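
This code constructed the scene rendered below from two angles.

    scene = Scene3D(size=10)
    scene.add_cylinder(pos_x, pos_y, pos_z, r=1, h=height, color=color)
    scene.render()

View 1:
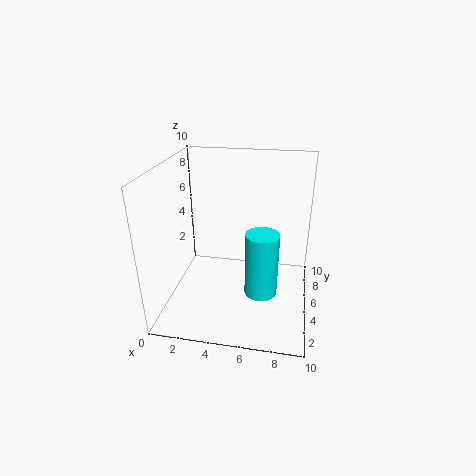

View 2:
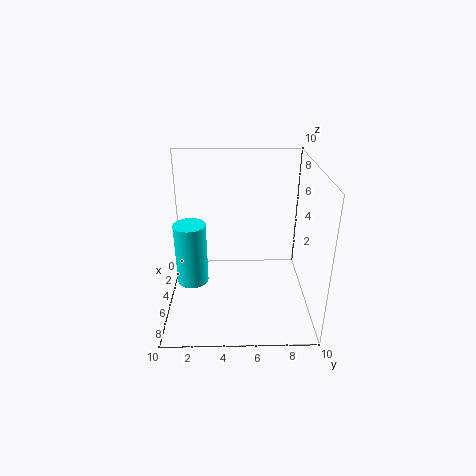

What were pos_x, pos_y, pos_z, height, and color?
pos_x = 7; pos_y = 2; pos_z = 3; height = 4; color = 'cyan'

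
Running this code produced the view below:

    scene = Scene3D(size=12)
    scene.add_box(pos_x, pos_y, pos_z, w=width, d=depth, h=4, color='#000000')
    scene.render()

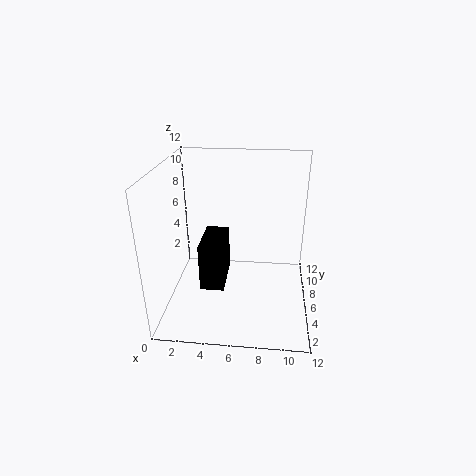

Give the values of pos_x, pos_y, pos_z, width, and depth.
pos_x = 3
pos_y = 4
pos_z = 2
width = 2
depth = 4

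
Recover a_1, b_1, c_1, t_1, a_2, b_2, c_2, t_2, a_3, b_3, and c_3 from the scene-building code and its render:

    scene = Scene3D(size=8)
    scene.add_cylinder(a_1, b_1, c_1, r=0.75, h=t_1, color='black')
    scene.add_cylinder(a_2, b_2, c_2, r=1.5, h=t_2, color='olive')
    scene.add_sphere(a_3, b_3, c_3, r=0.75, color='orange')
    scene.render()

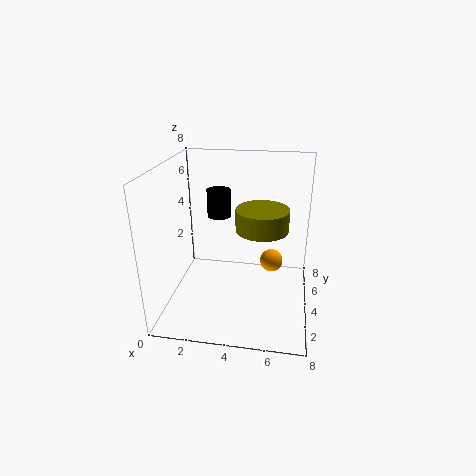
a_1 = 2.25; b_1 = 7; c_1 = 4; t_1 = 1.75; a_2 = 5.25; b_2 = 4.75; c_2 = 4.25; t_2 = 1.25; a_3 = 5.75; b_3 = 7; c_3 = 1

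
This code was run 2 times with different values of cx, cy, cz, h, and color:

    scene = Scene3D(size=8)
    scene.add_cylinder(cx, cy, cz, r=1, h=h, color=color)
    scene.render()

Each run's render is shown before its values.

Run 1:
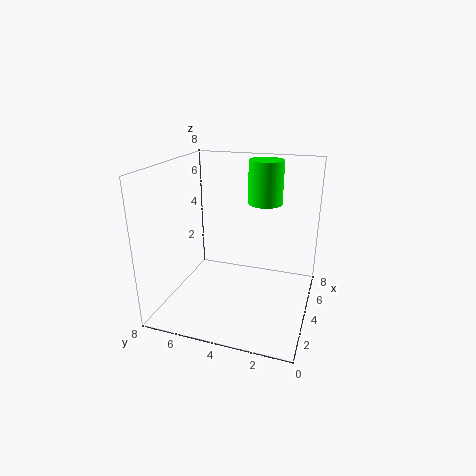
cx = 6, cy = 3, cz = 5.5, h = 2.5, color = 'lime'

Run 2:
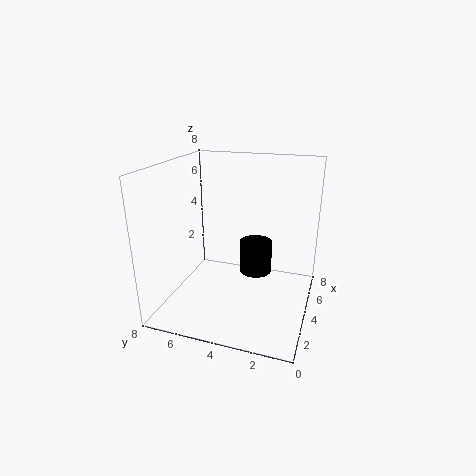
cx = 6, cy = 3.5, cz = 1, h = 2, color = 'black'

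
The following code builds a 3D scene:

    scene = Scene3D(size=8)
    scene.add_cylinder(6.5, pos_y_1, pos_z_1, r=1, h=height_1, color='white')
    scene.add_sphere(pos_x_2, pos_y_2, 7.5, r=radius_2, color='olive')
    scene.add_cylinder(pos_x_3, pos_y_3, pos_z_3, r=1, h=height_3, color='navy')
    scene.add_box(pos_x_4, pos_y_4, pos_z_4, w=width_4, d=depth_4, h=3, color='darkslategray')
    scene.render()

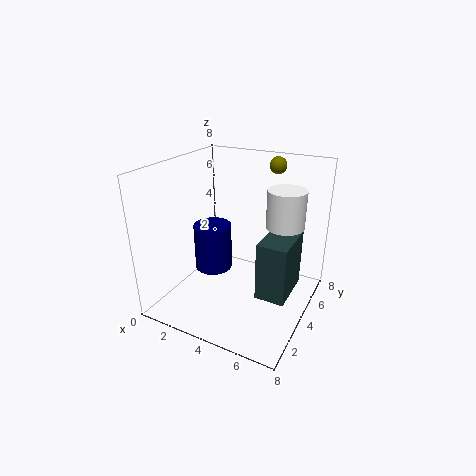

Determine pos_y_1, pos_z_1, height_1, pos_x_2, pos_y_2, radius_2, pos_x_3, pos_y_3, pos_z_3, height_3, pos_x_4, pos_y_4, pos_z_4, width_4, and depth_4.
pos_y_1 = 4.5, pos_z_1 = 5, height_1 = 2, pos_x_2 = 5, pos_y_2 = 7, radius_2 = 0.5, pos_x_3 = 3, pos_y_3 = 3, pos_z_3 = 2.5, height_3 = 2.5, pos_x_4 = 6, pos_y_4 = 2, pos_z_4 = 2, width_4 = 1.5, depth_4 = 2.5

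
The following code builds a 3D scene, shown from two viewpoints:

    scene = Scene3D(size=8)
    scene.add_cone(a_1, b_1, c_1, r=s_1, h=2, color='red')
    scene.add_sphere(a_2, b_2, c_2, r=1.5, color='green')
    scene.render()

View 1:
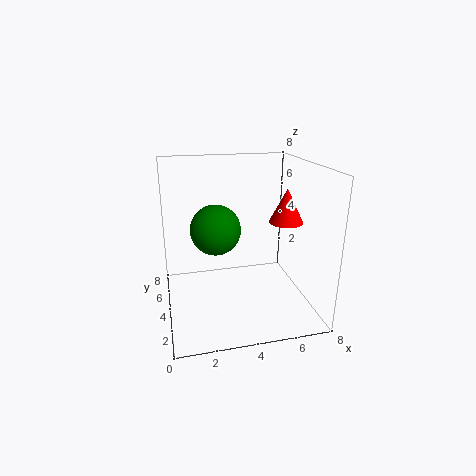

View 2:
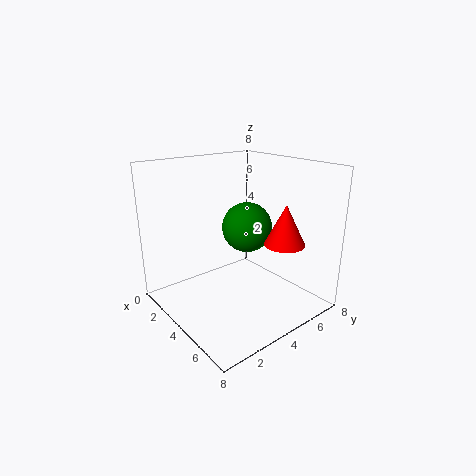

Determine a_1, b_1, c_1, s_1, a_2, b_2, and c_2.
a_1 = 7; b_1 = 4.5; c_1 = 4.5; s_1 = 1; a_2 = 3; b_2 = 5.5; c_2 = 4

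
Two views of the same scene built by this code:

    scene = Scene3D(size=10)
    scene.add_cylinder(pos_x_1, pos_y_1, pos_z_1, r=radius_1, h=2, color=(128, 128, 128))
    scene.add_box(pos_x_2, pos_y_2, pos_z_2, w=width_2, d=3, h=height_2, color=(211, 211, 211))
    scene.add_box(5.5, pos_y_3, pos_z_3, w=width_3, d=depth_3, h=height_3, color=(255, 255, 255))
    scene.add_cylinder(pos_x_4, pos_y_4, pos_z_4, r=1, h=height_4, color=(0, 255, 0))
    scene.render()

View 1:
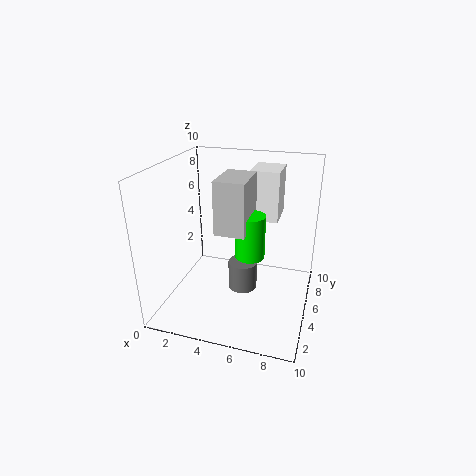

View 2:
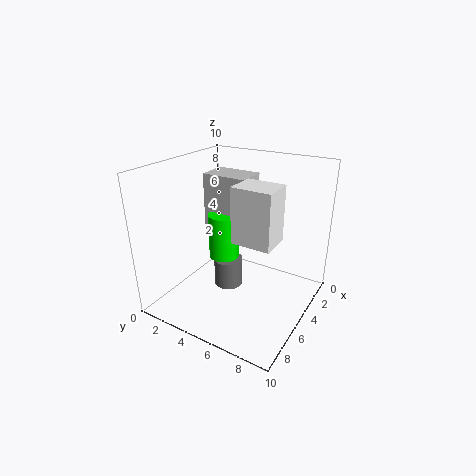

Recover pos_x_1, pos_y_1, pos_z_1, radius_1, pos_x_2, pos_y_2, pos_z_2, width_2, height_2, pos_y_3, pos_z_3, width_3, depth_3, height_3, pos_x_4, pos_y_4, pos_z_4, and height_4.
pos_x_1 = 5.5, pos_y_1 = 4.5, pos_z_1 = 1.5, radius_1 = 1, pos_x_2 = 4, pos_y_2 = 3, pos_z_2 = 6, width_2 = 2, height_2 = 3.5, pos_y_3 = 6, pos_z_3 = 6, width_3 = 2, depth_3 = 2.5, height_3 = 3.5, pos_x_4 = 6, pos_y_4 = 4.5, pos_z_4 = 4, height_4 = 3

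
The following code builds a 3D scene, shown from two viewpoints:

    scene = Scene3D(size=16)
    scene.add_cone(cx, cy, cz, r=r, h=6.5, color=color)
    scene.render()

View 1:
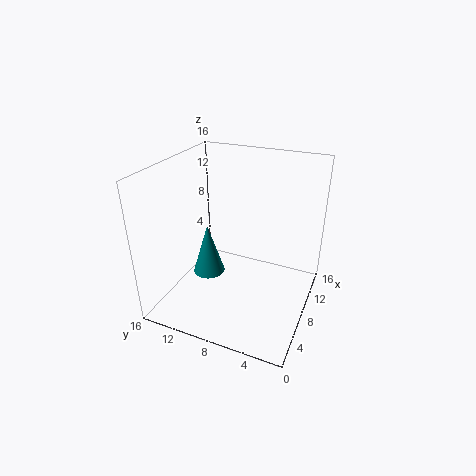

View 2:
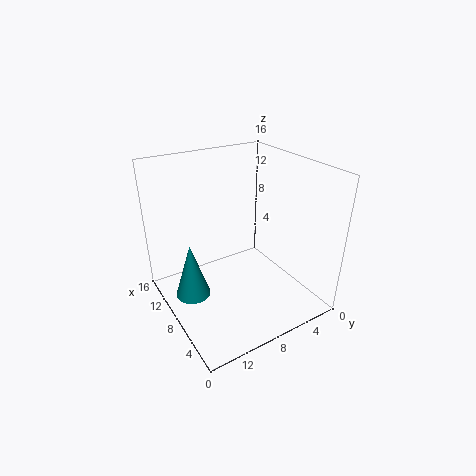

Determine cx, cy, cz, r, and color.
cx = 10; cy = 13; cz = 1; r = 2; color = 'teal'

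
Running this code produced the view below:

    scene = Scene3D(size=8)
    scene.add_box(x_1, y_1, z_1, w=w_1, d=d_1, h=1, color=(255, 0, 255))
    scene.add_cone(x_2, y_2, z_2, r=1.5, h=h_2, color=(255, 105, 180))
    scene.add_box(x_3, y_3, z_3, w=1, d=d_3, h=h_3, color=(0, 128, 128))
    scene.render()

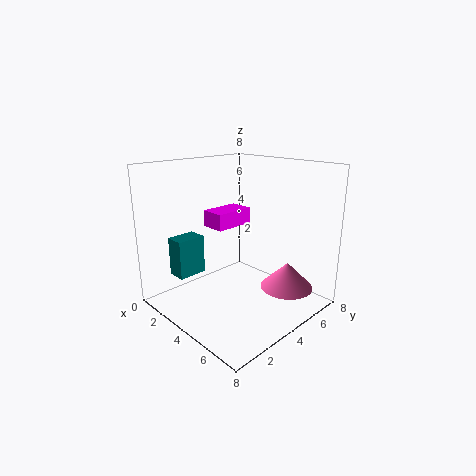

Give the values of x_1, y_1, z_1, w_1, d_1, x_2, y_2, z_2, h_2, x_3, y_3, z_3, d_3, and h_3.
x_1 = 1, y_1 = 4, z_1 = 4, w_1 = 1.5, d_1 = 2.5, x_2 = 6, y_2 = 6, z_2 = 1, h_2 = 1.5, x_3 = 2.5, y_3 = 0.5, z_3 = 2.5, d_3 = 1.5, h_3 = 2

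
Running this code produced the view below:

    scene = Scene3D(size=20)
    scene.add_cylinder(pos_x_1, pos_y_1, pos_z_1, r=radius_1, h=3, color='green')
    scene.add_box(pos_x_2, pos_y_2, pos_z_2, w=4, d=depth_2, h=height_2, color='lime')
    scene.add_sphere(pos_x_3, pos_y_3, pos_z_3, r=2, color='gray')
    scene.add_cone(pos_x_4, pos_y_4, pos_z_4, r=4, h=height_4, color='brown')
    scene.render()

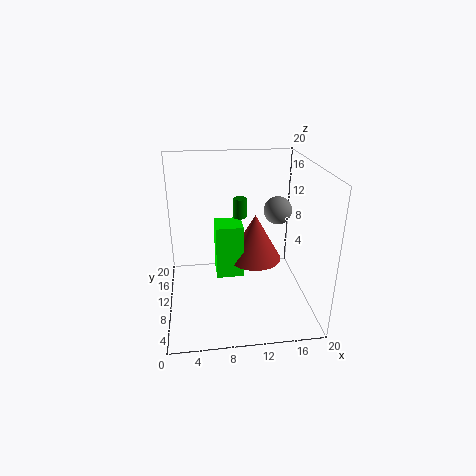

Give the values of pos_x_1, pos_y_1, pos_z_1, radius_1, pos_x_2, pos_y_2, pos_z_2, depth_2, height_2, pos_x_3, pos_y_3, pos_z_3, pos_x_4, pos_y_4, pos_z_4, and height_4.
pos_x_1 = 11; pos_y_1 = 15; pos_z_1 = 11; radius_1 = 1; pos_x_2 = 7; pos_y_2 = 11; pos_z_2 = 3; depth_2 = 4; height_2 = 8; pos_x_3 = 16; pos_y_3 = 12; pos_z_3 = 13; pos_x_4 = 13; pos_y_4 = 13; pos_z_4 = 5; height_4 = 7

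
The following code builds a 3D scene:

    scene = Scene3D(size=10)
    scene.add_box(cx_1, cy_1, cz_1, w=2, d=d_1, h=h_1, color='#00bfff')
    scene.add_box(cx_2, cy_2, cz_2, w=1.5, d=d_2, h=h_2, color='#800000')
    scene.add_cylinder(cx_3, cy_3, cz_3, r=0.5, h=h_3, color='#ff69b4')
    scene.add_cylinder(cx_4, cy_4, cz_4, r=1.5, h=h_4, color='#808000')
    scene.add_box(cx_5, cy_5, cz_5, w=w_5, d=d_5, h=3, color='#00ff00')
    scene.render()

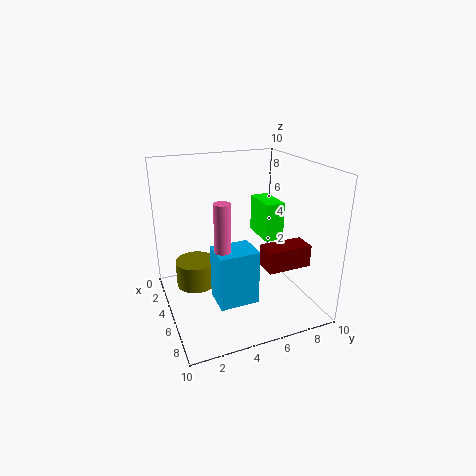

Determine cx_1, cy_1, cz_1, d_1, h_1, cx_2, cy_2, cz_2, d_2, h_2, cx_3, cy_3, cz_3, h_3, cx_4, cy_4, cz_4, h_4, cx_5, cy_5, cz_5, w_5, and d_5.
cx_1 = 6.5; cy_1 = 2.5; cz_1 = 2; d_1 = 2.5; h_1 = 3.5; cx_2 = 6.5; cy_2 = 6; cz_2 = 3.5; d_2 = 3; h_2 = 1.5; cx_3 = 7.5; cy_3 = 3; cz_3 = 5.5; h_3 = 3; cx_4 = 2.5; cy_4 = 2.5; cz_4 = 0.5; h_4 = 2; cx_5 = 0.5; cy_5 = 8; cz_5 = 3.5; w_5 = 3; d_5 = 1.5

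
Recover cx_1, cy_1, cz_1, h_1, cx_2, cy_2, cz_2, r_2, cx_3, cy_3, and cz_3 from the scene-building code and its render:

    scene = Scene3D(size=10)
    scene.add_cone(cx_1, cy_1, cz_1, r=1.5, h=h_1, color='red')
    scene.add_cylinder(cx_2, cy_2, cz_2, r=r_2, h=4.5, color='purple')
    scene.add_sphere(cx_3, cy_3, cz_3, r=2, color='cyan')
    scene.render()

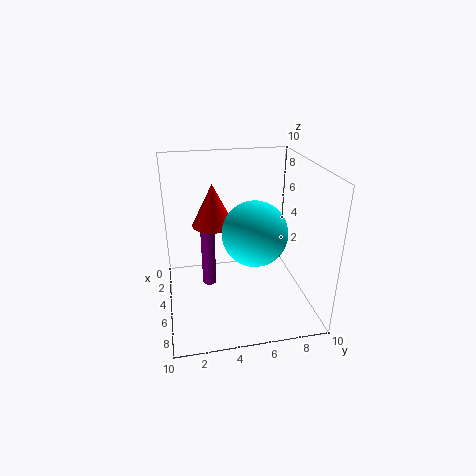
cx_1 = 3.5
cy_1 = 3.5
cz_1 = 5.5
h_1 = 3
cx_2 = 4
cy_2 = 3
cz_2 = 1
r_2 = 0.5
cx_3 = 7.5
cy_3 = 5.5
cz_3 = 6.5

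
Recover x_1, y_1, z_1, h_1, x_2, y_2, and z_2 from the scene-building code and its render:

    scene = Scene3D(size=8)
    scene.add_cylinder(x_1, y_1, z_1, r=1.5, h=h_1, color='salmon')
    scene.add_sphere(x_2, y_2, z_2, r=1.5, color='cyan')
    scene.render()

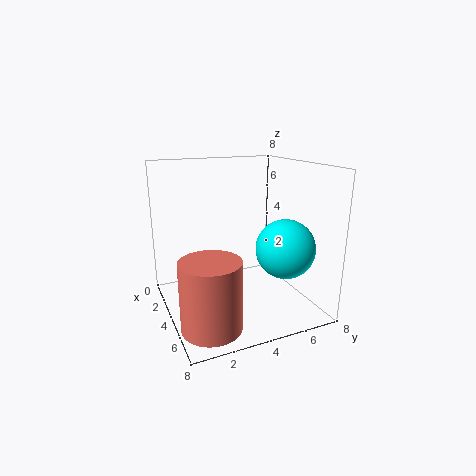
x_1 = 6.5; y_1 = 1.5; z_1 = 0.5; h_1 = 3.5; x_2 = 6.5; y_2 = 5.5; z_2 = 4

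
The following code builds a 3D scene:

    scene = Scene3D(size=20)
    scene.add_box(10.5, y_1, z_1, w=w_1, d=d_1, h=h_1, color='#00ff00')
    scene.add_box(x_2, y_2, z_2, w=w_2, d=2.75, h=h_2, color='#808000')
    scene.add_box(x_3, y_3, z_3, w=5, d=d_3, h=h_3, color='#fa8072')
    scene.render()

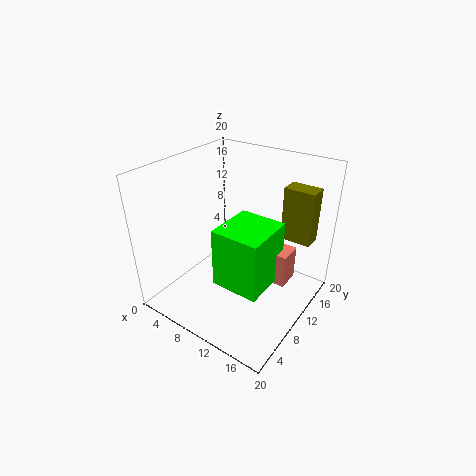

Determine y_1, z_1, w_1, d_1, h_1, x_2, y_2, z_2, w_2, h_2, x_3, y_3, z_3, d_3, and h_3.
y_1 = 3.75
z_1 = 6.5
w_1 = 6.25
d_1 = 6.75
h_1 = 7.75
x_2 = 13.5
y_2 = 16
z_2 = 8.25
w_2 = 4.5
h_2 = 8
x_3 = 13
y_3 = 8.75
z_3 = 6
d_3 = 3
h_3 = 4.5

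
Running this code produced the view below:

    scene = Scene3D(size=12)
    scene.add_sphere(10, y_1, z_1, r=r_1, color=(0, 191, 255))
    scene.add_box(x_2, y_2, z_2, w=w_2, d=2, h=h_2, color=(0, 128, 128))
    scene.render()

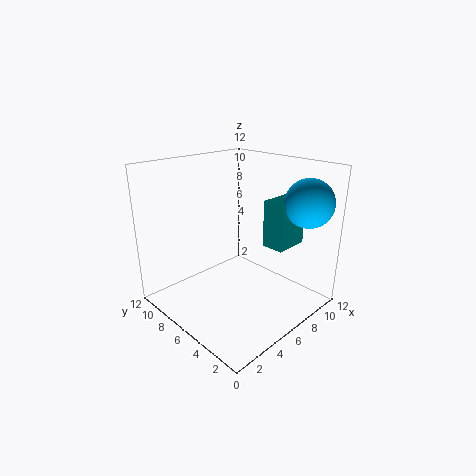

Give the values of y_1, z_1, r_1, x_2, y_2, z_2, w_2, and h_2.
y_1 = 2, z_1 = 9, r_1 = 2, x_2 = 8, y_2 = 3, z_2 = 5, w_2 = 3, h_2 = 4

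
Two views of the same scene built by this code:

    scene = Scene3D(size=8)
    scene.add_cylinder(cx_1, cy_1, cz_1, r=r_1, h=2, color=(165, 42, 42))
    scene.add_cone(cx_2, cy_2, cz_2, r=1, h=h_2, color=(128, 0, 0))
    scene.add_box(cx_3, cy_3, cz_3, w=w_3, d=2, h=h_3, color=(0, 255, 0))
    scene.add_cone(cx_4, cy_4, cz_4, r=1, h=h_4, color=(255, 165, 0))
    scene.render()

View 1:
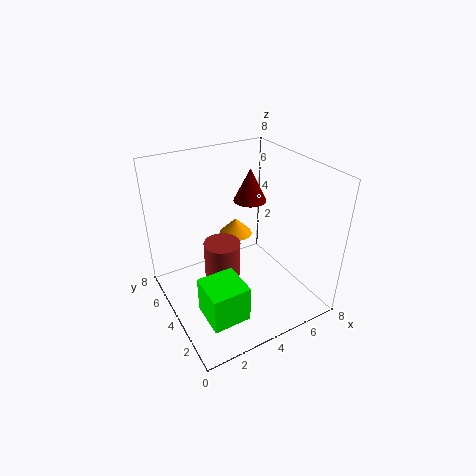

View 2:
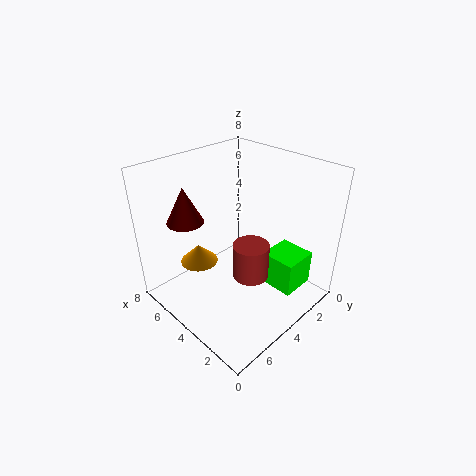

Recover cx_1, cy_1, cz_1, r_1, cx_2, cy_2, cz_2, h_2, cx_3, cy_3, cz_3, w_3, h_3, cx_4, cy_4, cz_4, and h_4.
cx_1 = 3
cy_1 = 4
cz_1 = 2
r_1 = 1
cx_2 = 6
cy_2 = 6
cz_2 = 5
h_2 = 2
cx_3 = 1
cy_3 = 1
cz_3 = 1
w_3 = 2
h_3 = 2
cx_4 = 5
cy_4 = 6
cz_4 = 3
h_4 = 1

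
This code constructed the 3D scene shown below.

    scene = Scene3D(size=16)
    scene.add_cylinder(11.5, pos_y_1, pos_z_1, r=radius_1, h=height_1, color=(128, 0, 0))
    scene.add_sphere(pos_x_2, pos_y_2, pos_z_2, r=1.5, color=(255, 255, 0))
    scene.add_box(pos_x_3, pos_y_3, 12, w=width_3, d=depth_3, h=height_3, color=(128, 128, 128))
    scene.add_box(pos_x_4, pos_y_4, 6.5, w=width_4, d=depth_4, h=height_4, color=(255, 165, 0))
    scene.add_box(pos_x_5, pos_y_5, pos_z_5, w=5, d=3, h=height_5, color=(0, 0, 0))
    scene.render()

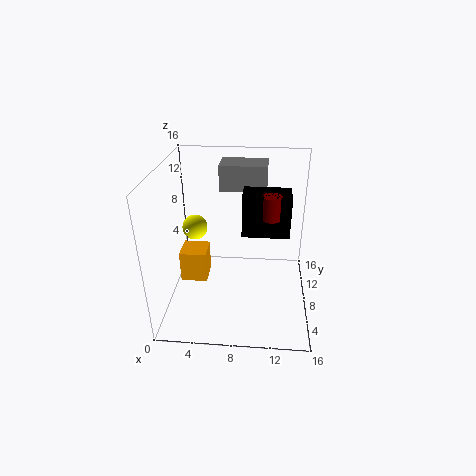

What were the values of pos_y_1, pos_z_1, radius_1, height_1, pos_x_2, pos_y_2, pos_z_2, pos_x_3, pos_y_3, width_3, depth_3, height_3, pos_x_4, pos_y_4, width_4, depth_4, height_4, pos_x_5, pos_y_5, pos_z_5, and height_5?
pos_y_1 = 7; pos_z_1 = 11; radius_1 = 1; height_1 = 2.5; pos_x_2 = 2.5; pos_y_2 = 11; pos_z_2 = 7.5; pos_x_3 = 5.5; pos_y_3 = 11.5; width_3 = 5.5; depth_3 = 3.5; height_3 = 3; pos_x_4 = 3; pos_y_4 = 2; width_4 = 2.5; depth_4 = 2.5; height_4 = 3; pos_x_5 = 8.5; pos_y_5 = 6.5; pos_z_5 = 9; height_5 = 4.5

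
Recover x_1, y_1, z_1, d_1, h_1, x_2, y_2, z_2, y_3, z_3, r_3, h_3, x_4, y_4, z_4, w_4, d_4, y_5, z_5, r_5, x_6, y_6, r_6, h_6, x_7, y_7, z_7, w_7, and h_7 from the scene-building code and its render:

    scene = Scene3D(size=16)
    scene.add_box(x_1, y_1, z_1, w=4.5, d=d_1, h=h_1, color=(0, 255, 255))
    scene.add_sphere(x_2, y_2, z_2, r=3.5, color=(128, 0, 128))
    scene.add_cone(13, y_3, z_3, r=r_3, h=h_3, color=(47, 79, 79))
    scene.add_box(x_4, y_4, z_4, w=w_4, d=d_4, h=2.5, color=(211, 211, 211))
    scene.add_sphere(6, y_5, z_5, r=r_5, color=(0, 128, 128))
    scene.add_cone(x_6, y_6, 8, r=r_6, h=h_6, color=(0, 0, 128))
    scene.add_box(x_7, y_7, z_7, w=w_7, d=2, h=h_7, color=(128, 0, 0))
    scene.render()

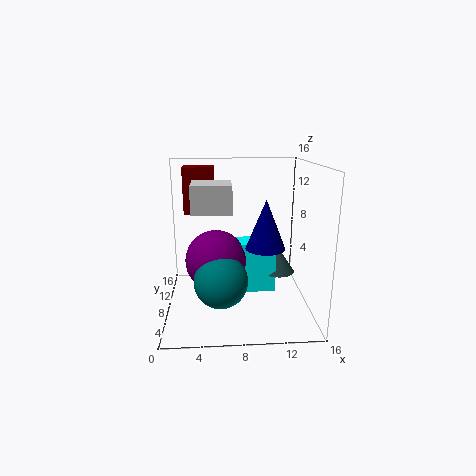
x_1 = 8; y_1 = 8.5; z_1 = 1; d_1 = 3; h_1 = 6; x_2 = 5.5; y_2 = 9; z_2 = 5; y_3 = 10; z_3 = 3; r_3 = 2; h_3 = 3; x_4 = 3.5; y_4 = 0.5; z_4 = 12.5; w_4 = 3.5; d_4 = 3.5; y_5 = 6.5; z_5 = 3.5; r_5 = 3; x_6 = 10.5; y_6 = 4.5; r_6 = 2; h_6 = 5; x_7 = 2.5; y_7 = 5; z_7 = 11.5; w_7 = 3; h_7 = 4.5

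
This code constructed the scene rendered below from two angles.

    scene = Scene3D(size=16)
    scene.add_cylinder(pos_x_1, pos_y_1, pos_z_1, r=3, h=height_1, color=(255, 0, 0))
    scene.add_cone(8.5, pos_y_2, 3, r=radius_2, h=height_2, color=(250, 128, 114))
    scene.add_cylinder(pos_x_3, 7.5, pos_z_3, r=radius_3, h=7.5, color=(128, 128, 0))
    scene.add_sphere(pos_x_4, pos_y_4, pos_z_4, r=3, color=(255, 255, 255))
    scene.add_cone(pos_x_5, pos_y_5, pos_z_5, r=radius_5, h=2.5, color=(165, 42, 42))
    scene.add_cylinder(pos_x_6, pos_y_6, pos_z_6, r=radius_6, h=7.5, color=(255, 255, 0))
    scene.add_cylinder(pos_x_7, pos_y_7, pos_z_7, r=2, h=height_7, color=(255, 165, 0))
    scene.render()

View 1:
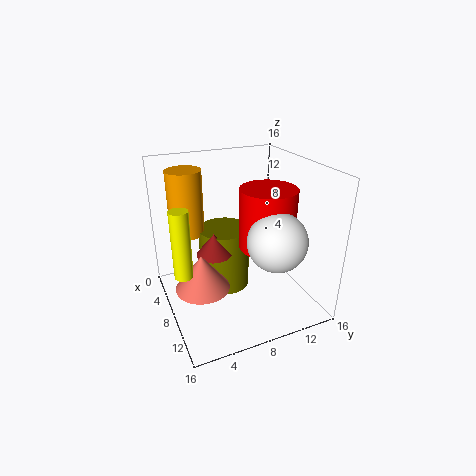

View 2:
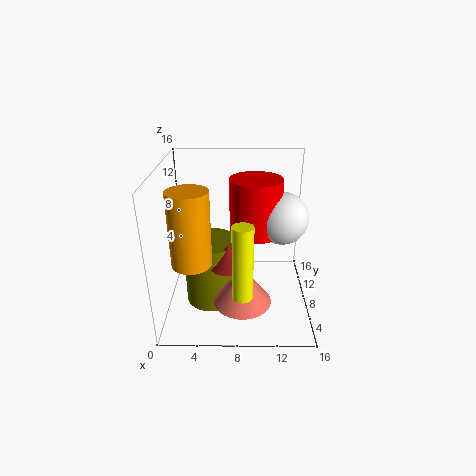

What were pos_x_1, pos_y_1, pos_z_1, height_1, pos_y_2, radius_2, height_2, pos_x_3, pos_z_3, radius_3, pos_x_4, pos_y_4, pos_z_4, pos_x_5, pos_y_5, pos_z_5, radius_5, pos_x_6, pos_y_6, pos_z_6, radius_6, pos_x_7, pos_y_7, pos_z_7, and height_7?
pos_x_1 = 10
pos_y_1 = 10.5
pos_z_1 = 7.5
height_1 = 6.5
pos_y_2 = 3.5
radius_2 = 3
height_2 = 4
pos_x_3 = 5
pos_z_3 = 0.5
radius_3 = 3
pos_x_4 = 13
pos_y_4 = 10
pos_z_4 = 9.5
pos_x_5 = 7
pos_y_5 = 5.5
pos_z_5 = 6
radius_5 = 2
pos_x_6 = 8.5
pos_y_6 = 1.5
pos_z_6 = 5
radius_6 = 1
pos_x_7 = 3.5
pos_y_7 = 3.5
pos_z_7 = 7.5
height_7 = 7.5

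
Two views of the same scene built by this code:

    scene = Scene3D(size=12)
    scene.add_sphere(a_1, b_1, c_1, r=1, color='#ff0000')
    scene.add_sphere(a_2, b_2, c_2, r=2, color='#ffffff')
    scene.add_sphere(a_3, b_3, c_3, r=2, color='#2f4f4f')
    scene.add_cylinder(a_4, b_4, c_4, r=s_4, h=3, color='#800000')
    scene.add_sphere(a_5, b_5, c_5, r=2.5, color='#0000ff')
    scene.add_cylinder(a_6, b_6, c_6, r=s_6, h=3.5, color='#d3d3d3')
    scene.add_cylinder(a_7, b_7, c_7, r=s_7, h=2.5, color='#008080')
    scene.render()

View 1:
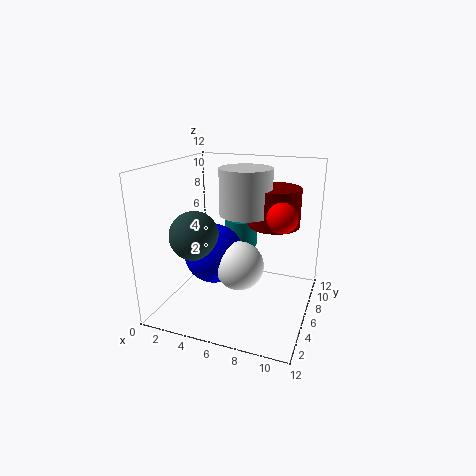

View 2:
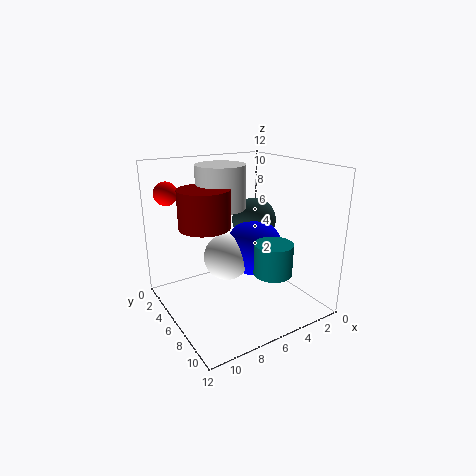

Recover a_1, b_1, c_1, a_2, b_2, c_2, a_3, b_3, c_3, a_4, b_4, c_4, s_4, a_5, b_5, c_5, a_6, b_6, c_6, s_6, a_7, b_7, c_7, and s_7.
a_1 = 10.5; b_1 = 2; c_1 = 9.5; a_2 = 6.5; b_2 = 5; c_2 = 4; a_3 = 3; b_3 = 4; c_3 = 6.5; a_4 = 9; b_4 = 6; c_4 = 7.5; s_4 = 2; a_5 = 4; b_5 = 5.5; c_5 = 4.5; a_6 = 7; b_6 = 5; c_6 = 8.5; s_6 = 2; a_7 = 5; b_7 = 9.5; c_7 = 4; s_7 = 1.5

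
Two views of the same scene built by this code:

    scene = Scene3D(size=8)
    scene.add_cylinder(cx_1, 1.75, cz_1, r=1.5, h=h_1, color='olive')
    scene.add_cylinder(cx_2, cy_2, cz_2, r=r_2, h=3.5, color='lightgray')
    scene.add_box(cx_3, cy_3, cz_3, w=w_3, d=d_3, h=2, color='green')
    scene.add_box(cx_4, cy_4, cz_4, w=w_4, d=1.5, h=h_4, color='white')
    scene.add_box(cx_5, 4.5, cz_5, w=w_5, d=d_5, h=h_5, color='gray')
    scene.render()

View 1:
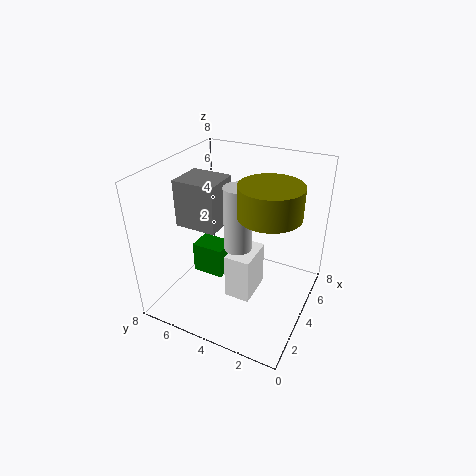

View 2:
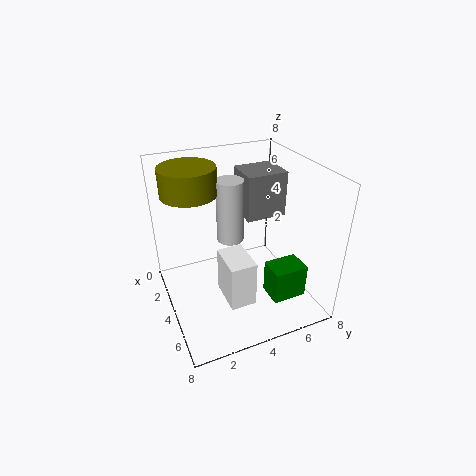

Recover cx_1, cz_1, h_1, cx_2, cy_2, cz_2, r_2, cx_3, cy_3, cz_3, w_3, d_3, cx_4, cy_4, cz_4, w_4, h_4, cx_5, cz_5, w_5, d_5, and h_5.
cx_1 = 2.75; cz_1 = 6.5; h_1 = 1.5; cx_2 = 3.5; cy_2 = 3.75; cz_2 = 3.75; r_2 = 0.75; cx_3 = 4.5; cy_3 = 5.5; cz_3 = 0.25; w_3 = 1.5; d_3 = 2; cx_4 = 3.25; cy_4 = 3; cz_4 = 0.25; w_4 = 2.25; h_4 = 2.75; cx_5 = 2.25; cz_5 = 5; w_5 = 2; d_5 = 2.25; h_5 = 2.5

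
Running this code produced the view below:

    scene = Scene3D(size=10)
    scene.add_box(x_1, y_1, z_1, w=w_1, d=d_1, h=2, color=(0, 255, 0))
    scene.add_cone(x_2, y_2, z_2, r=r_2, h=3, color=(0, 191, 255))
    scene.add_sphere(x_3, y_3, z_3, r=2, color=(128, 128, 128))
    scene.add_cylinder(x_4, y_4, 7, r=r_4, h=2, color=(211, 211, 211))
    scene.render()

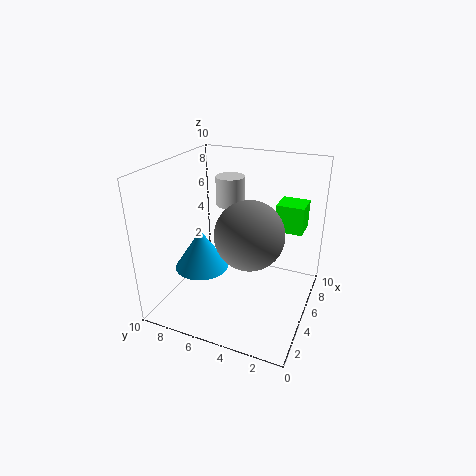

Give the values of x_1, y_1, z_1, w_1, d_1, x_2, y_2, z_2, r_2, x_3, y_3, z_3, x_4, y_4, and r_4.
x_1 = 7; y_1 = 1; z_1 = 5; w_1 = 2; d_1 = 2; x_2 = 5; y_2 = 8; z_2 = 2; r_2 = 2; x_3 = 2; y_3 = 3; z_3 = 7; x_4 = 6; y_4 = 6; r_4 = 1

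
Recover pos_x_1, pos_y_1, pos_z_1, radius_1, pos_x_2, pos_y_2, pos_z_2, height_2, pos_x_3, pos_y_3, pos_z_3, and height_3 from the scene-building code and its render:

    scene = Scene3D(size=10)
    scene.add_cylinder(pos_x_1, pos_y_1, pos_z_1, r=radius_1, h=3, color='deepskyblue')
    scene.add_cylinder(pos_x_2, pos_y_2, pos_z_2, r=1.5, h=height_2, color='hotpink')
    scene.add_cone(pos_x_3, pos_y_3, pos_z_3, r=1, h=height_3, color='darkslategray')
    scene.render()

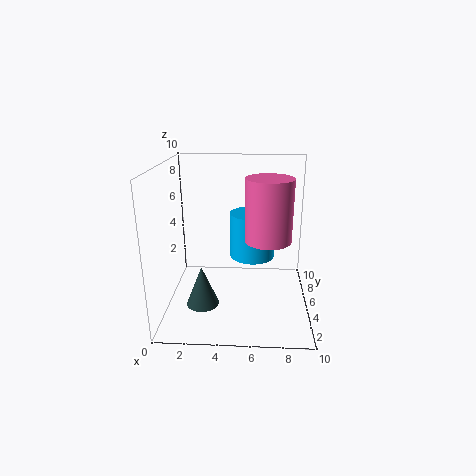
pos_x_1 = 6; pos_y_1 = 4.5; pos_z_1 = 4; radius_1 = 1.5; pos_x_2 = 7; pos_y_2 = 3.5; pos_z_2 = 5.5; height_2 = 4; pos_x_3 = 3; pos_y_3 = 1.5; pos_z_3 = 2; height_3 = 2.5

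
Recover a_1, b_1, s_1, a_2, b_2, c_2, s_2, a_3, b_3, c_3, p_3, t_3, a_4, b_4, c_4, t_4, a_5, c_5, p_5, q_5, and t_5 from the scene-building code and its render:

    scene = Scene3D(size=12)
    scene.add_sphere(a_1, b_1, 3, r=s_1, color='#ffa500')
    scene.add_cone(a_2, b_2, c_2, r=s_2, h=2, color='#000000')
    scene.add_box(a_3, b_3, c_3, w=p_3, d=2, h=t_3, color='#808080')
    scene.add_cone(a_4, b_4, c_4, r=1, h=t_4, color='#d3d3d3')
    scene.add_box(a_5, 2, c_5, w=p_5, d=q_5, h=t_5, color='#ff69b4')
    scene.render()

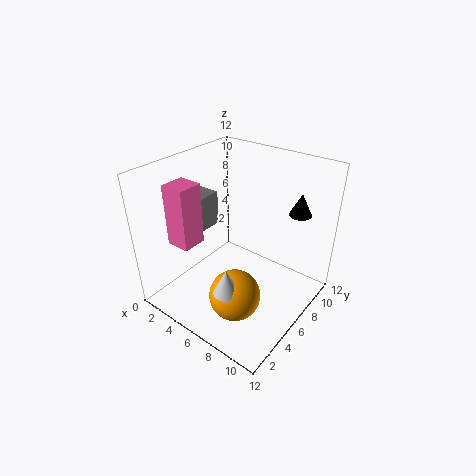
a_1 = 8; b_1 = 3; s_1 = 2; a_2 = 9; b_2 = 11; c_2 = 7; s_2 = 1; a_3 = 1; b_3 = 5; c_3 = 6; p_3 = 2; t_3 = 3; a_4 = 8; b_4 = 2; c_4 = 4; t_4 = 2; a_5 = 2; c_5 = 6; p_5 = 2; q_5 = 2; t_5 = 5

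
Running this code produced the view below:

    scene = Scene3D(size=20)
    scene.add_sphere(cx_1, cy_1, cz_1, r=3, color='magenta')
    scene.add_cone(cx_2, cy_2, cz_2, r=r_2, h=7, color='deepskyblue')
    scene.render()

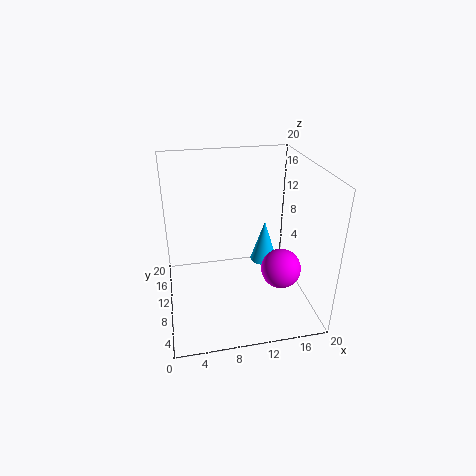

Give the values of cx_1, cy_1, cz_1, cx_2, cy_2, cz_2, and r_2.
cx_1 = 16.75; cy_1 = 10.25; cz_1 = 3.75; cx_2 = 16; cy_2 = 17; cz_2 = 1.5; r_2 = 2.25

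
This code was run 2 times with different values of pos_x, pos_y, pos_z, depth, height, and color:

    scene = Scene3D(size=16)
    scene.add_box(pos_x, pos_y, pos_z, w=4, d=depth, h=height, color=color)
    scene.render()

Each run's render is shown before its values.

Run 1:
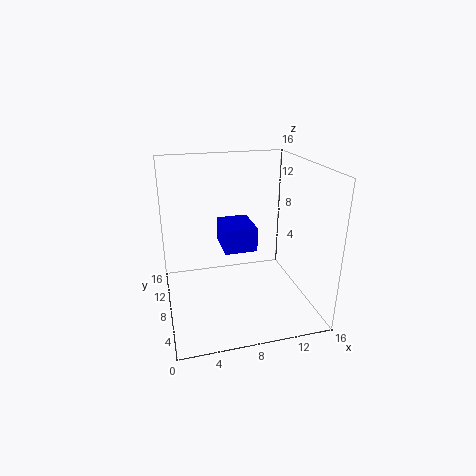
pos_x = 7; pos_y = 10; pos_z = 5; depth = 5; height = 3; color = 'blue'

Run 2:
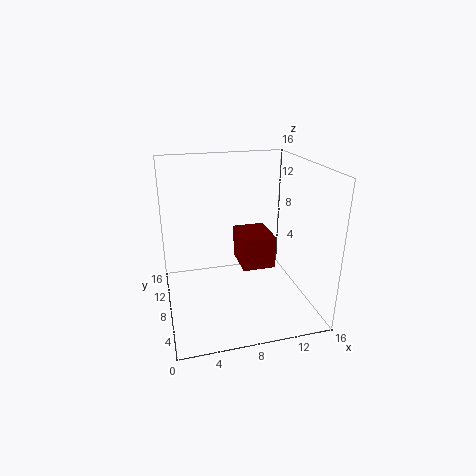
pos_x = 9; pos_y = 9; pos_z = 3; depth = 5; height = 4; color = 'maroon'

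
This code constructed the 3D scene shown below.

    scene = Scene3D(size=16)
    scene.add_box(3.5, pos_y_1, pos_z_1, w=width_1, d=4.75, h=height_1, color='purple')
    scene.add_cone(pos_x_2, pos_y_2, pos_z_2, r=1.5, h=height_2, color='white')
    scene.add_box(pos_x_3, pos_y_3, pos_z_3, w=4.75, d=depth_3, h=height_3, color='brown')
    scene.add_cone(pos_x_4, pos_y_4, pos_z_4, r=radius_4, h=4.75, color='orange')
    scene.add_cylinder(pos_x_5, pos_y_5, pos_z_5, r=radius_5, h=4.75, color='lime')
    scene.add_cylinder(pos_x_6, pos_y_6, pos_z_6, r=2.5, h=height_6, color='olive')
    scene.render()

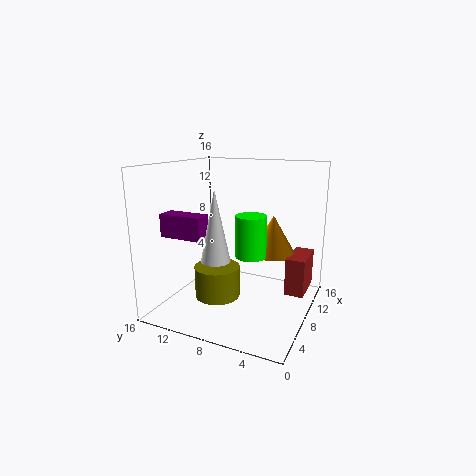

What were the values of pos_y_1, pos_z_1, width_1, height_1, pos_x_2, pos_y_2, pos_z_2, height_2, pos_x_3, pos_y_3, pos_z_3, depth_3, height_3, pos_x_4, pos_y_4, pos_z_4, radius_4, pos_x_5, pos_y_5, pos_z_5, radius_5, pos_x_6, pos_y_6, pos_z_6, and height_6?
pos_y_1 = 10.25
pos_z_1 = 8.5
width_1 = 2
height_1 = 2.5
pos_x_2 = 3.75
pos_y_2 = 8.5
pos_z_2 = 6.75
height_2 = 7.25
pos_x_3 = 10.75
pos_y_3 = 1
pos_z_3 = 0.75
depth_3 = 2.25
height_3 = 4.5
pos_x_4 = 12.75
pos_y_4 = 5.5
pos_z_4 = 5
radius_4 = 2.75
pos_x_5 = 8.75
pos_y_5 = 6.75
pos_z_5 = 5.75
radius_5 = 1.75
pos_x_6 = 6.25
pos_y_6 = 9.75
pos_z_6 = 1.5
height_6 = 3.5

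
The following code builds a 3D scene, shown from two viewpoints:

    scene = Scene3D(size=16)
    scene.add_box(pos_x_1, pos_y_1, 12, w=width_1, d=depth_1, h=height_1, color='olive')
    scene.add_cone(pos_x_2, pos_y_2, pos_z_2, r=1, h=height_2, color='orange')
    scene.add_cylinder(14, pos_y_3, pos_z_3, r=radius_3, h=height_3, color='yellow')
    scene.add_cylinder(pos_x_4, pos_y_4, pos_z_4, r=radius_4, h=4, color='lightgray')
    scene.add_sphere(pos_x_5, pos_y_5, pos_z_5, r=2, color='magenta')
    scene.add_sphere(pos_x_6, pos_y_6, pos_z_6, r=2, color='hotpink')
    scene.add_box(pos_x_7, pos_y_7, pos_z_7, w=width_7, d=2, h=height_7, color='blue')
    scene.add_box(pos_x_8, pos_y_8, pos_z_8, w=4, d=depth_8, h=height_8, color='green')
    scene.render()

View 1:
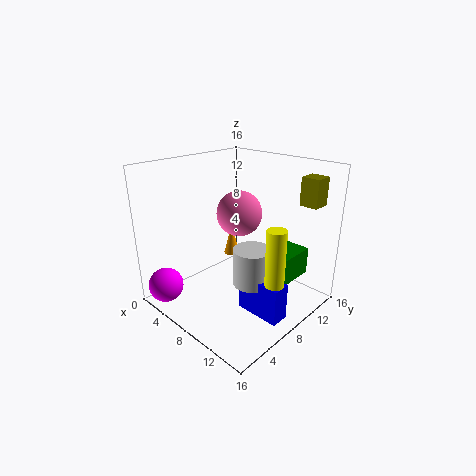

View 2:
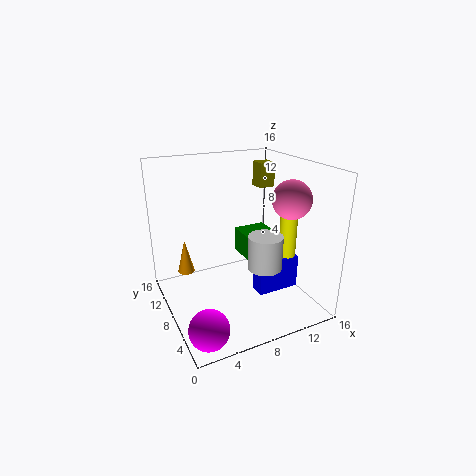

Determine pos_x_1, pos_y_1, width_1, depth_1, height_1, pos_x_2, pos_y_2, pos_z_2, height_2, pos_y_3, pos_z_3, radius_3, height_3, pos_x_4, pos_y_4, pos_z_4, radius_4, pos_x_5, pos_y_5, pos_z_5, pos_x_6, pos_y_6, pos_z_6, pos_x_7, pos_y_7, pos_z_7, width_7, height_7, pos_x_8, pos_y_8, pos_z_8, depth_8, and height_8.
pos_x_1 = 13; pos_y_1 = 12; width_1 = 2; depth_1 = 2; height_1 = 3; pos_x_2 = 3; pos_y_2 = 12; pos_z_2 = 3; height_2 = 4; pos_y_3 = 7; pos_z_3 = 4; radius_3 = 1; height_3 = 7; pos_x_4 = 11; pos_y_4 = 7; pos_z_4 = 4; radius_4 = 2; pos_x_5 = 2; pos_y_5 = 2; pos_z_5 = 2; pos_x_6 = 12; pos_y_6 = 4; pos_z_6 = 13; pos_x_7 = 10; pos_y_7 = 6; pos_z_7 = 1; width_7 = 5; height_7 = 4; pos_x_8 = 10; pos_y_8 = 9; pos_z_8 = 4; depth_8 = 4; height_8 = 3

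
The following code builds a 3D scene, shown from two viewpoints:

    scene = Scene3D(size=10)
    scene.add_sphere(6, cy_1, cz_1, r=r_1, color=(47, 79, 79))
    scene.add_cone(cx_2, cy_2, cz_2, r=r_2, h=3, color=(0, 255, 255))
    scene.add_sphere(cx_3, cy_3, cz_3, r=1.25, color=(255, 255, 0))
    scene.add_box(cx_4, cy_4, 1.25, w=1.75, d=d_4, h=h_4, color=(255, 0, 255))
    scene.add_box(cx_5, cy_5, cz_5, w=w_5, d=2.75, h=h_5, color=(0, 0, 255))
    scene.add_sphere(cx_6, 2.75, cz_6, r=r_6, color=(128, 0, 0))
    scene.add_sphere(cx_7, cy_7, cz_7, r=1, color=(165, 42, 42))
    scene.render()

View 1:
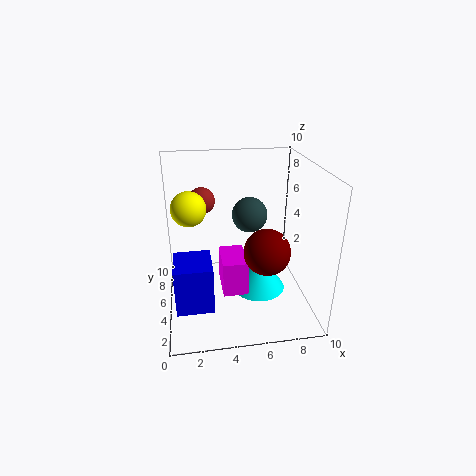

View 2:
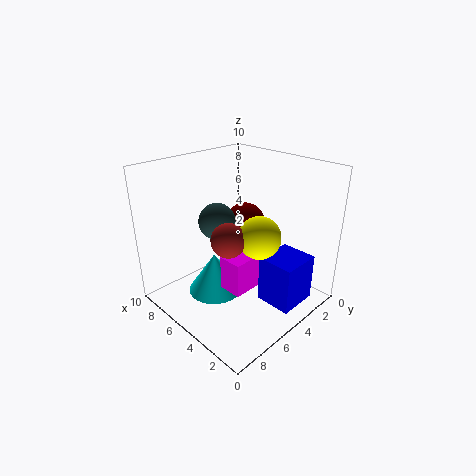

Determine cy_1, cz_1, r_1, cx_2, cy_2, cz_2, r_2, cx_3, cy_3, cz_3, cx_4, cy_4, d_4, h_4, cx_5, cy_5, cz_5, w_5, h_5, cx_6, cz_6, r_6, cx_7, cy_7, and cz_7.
cy_1 = 6
cz_1 = 6.25
r_1 = 1.25
cx_2 = 6.75
cy_2 = 5.75
cz_2 = 0.25
r_2 = 2
cx_3 = 1.75
cy_3 = 6.5
cz_3 = 6.75
cx_4 = 3.75
cy_4 = 3.5
d_4 = 2.75
h_4 = 2.5
cx_5 = 0.5
cy_5 = 2.25
cz_5 = 1
w_5 = 2.5
h_5 = 3.25
cx_6 = 6.5
cz_6 = 5
r_6 = 1.5
cx_7 = 2.75
cy_7 = 8
cz_7 = 6.75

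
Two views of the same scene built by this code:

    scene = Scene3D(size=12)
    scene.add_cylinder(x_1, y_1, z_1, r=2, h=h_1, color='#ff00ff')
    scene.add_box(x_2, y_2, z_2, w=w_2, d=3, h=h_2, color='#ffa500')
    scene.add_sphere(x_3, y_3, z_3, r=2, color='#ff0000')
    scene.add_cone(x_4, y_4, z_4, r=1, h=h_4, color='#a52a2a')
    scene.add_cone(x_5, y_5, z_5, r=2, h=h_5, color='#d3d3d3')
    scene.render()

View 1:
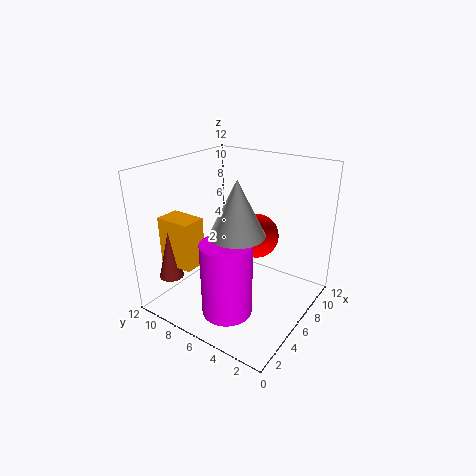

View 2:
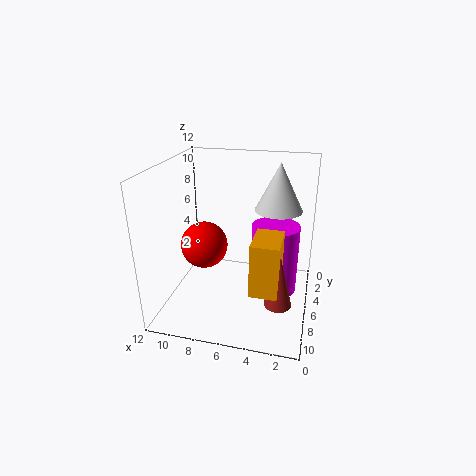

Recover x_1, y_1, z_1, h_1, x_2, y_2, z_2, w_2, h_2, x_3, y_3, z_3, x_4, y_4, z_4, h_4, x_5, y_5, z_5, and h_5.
x_1 = 3
y_1 = 5
z_1 = 1
h_1 = 6
x_2 = 2
y_2 = 8
z_2 = 4
w_2 = 2
h_2 = 4
x_3 = 9
y_3 = 6
z_3 = 5
x_4 = 2
y_4 = 10
z_4 = 3
h_4 = 4
x_5 = 3
y_5 = 4
z_5 = 8
h_5 = 4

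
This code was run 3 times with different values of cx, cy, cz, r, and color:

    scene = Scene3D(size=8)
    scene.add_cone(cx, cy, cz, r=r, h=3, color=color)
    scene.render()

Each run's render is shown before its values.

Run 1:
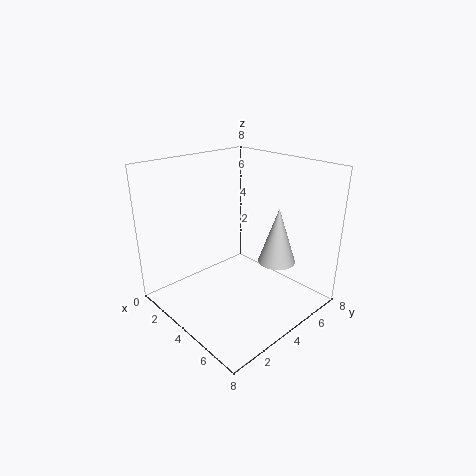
cx = 6, cy = 5, cz = 3, r = 1, color = 'lightgray'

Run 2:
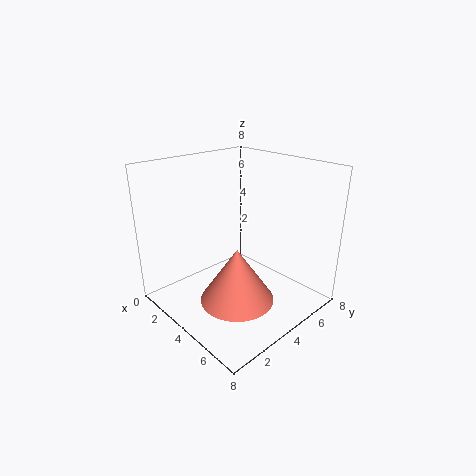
cx = 5, cy = 3, cz = 1, r = 2, color = 'salmon'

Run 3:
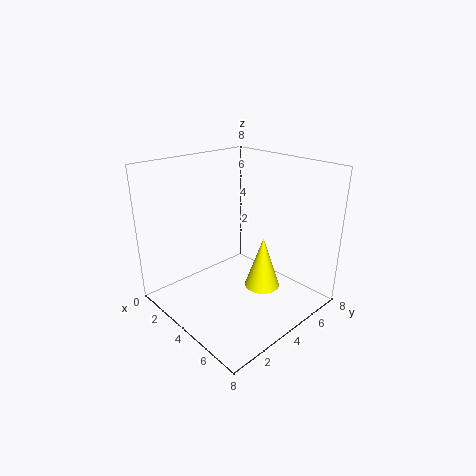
cx = 5, cy = 5, cz = 1, r = 1, color = 'yellow'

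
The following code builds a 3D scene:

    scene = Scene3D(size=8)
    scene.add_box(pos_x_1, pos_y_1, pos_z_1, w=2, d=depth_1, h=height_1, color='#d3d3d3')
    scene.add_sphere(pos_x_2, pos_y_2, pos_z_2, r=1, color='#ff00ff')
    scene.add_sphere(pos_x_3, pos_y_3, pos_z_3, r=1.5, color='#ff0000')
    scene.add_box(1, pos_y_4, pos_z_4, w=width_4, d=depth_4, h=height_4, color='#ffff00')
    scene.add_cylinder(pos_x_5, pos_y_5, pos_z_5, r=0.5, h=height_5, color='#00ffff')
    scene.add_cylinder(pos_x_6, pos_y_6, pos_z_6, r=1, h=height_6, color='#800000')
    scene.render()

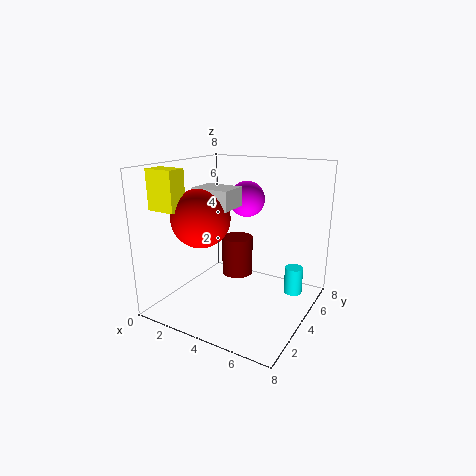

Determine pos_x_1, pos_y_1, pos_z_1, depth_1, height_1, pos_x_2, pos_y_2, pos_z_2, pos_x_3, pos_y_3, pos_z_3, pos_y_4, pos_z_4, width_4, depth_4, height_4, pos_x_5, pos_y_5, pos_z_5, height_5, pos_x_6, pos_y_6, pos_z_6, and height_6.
pos_x_1 = 2.5; pos_y_1 = 2; pos_z_1 = 6; depth_1 = 1.5; height_1 = 1; pos_x_2 = 4; pos_y_2 = 5; pos_z_2 = 6; pos_x_3 = 3; pos_y_3 = 2; pos_z_3 = 5.5; pos_y_4 = 0.5; pos_z_4 = 6; width_4 = 1.5; depth_4 = 1; height_4 = 2; pos_x_5 = 7; pos_y_5 = 5; pos_z_5 = 1; height_5 = 1.5; pos_x_6 = 2.5; pos_y_6 = 6.5; pos_z_6 = 0.5; height_6 = 2.5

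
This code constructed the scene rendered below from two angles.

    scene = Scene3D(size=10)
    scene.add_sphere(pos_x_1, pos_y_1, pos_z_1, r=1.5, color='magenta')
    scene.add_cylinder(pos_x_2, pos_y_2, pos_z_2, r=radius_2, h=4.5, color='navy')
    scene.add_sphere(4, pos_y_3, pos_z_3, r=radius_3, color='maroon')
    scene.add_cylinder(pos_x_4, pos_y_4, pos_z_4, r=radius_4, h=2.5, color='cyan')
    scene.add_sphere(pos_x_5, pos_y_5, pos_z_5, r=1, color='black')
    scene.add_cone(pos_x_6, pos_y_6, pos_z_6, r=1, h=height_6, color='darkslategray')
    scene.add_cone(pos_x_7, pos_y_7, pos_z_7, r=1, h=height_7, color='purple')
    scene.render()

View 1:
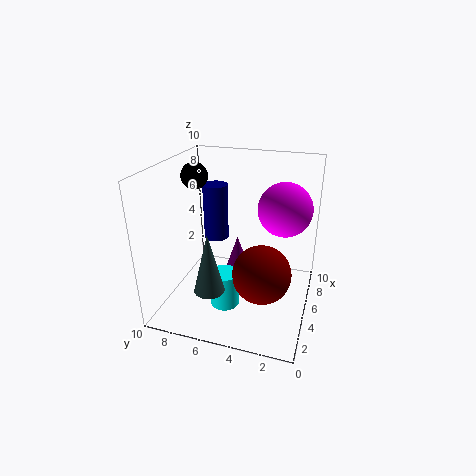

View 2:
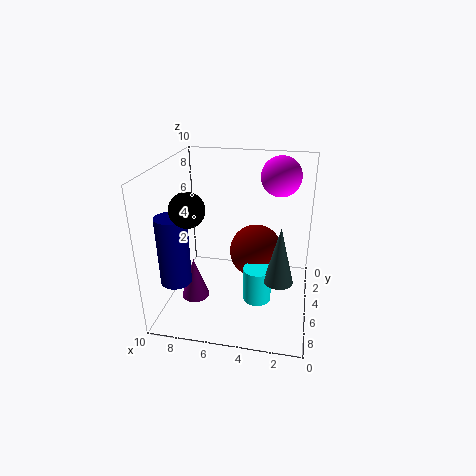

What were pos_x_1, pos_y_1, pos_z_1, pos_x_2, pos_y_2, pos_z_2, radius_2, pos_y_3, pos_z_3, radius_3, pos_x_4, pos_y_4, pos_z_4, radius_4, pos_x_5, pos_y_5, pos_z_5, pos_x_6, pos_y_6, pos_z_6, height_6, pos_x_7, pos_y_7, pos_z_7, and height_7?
pos_x_1 = 2.5
pos_y_1 = 1.5
pos_z_1 = 8.5
pos_x_2 = 8.5
pos_y_2 = 8
pos_z_2 = 3
radius_2 = 1
pos_y_3 = 3
pos_z_3 = 3
radius_3 = 2
pos_x_4 = 3.5
pos_y_4 = 5.5
pos_z_4 = 0.5
radius_4 = 1
pos_x_5 = 7
pos_y_5 = 9
pos_z_5 = 8.5
pos_x_6 = 2
pos_y_6 = 6
pos_z_6 = 2.5
height_6 = 4
pos_x_7 = 8
pos_y_7 = 6
pos_z_7 = 0.5
height_7 = 3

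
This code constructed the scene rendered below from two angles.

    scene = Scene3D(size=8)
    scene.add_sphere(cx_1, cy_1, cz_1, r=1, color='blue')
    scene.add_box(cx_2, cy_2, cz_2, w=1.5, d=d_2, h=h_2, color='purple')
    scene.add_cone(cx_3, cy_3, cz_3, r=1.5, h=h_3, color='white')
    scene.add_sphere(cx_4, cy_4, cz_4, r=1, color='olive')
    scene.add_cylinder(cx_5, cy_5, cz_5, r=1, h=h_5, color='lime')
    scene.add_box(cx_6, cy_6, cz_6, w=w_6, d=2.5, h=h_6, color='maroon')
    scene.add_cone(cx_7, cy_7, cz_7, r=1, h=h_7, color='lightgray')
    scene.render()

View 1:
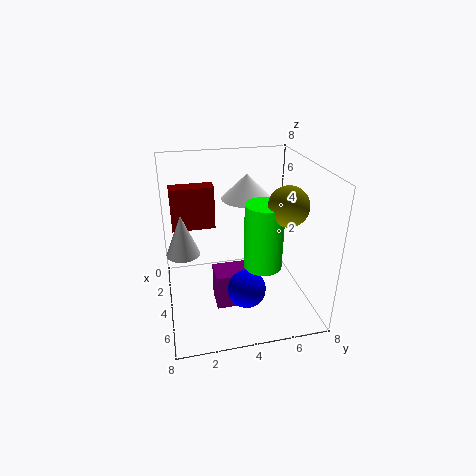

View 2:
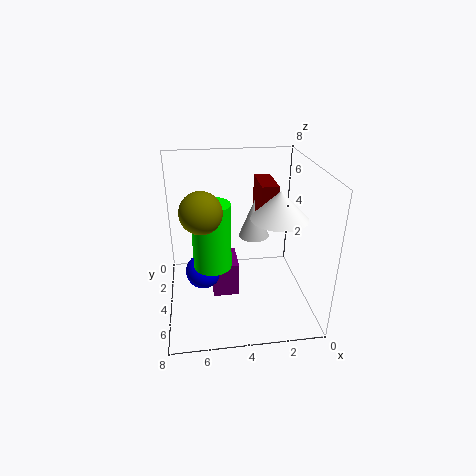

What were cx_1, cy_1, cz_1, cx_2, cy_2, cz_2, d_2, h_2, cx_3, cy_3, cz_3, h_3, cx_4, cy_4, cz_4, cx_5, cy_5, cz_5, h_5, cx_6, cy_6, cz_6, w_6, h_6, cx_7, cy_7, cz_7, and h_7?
cx_1 = 6; cy_1 = 4; cz_1 = 2; cx_2 = 4; cy_2 = 2.5; cz_2 = 0.5; d_2 = 2; h_2 = 2; cx_3 = 2; cy_3 = 5; cz_3 = 5.5; h_3 = 1.5; cx_4 = 6; cy_4 = 6; cz_4 = 6.5; cx_5 = 5.5; cy_5 = 5; cz_5 = 3; h_5 = 3.5; cx_6 = 1.5; cy_6 = 0.5; cz_6 = 4; w_6 = 1; h_6 = 2.5; cx_7 = 2.5; cy_7 = 1; cz_7 = 2.5; h_7 = 2.5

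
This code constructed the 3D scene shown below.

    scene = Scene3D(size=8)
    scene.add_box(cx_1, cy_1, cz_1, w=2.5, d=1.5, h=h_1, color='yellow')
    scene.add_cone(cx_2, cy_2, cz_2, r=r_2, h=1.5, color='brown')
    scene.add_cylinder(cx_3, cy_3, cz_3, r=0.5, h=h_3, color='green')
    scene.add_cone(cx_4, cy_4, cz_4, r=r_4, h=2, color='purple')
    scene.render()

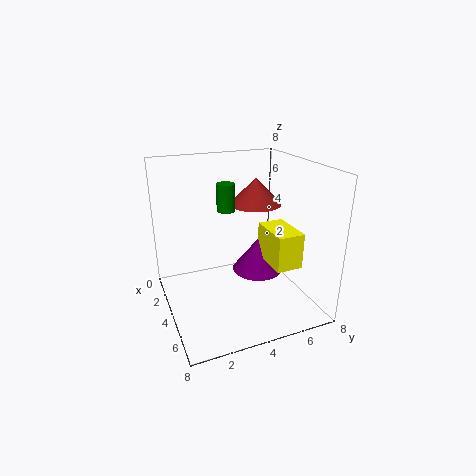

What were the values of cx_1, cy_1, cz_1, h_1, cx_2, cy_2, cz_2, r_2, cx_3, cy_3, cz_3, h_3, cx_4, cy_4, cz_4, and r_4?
cx_1 = 3.5
cy_1 = 5.5
cz_1 = 2.5
h_1 = 2
cx_2 = 3
cy_2 = 5.5
cz_2 = 5.5
r_2 = 1.5
cx_3 = 3.5
cy_3 = 3.5
cz_3 = 5.5
h_3 = 1.5
cx_4 = 3.5
cy_4 = 5.5
cz_4 = 1.5
r_4 = 1.5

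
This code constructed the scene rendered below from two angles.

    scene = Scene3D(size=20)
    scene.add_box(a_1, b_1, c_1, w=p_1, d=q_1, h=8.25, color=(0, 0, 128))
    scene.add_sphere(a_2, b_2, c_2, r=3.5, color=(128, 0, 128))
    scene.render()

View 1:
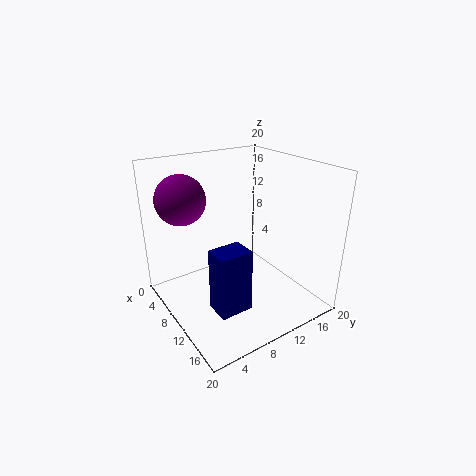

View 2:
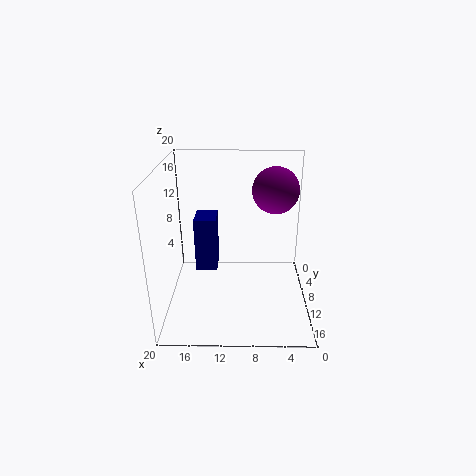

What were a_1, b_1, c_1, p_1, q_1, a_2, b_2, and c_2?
a_1 = 13.25, b_1 = 3.5, c_1 = 3.25, p_1 = 3.25, q_1 = 4.25, a_2 = 4.5, b_2 = 4.25, c_2 = 15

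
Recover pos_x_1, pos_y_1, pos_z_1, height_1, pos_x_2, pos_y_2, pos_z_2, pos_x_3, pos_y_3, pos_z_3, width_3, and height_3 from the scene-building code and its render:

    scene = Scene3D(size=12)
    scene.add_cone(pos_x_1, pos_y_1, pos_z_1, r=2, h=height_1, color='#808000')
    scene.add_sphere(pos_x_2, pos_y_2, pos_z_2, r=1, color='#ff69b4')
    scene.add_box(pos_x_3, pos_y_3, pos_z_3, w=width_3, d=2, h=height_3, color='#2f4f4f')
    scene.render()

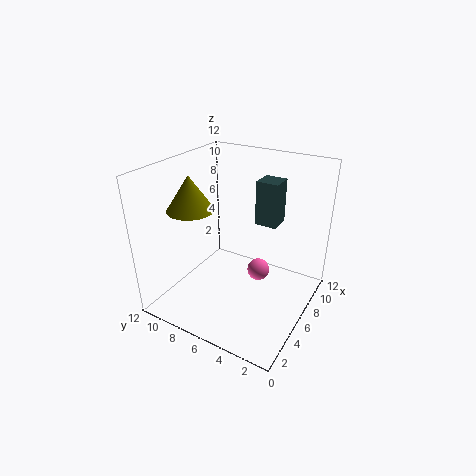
pos_x_1 = 5, pos_y_1 = 10, pos_z_1 = 8, height_1 = 3, pos_x_2 = 8, pos_y_2 = 5, pos_z_2 = 2, pos_x_3 = 9, pos_y_3 = 4, pos_z_3 = 6, width_3 = 2, height_3 = 4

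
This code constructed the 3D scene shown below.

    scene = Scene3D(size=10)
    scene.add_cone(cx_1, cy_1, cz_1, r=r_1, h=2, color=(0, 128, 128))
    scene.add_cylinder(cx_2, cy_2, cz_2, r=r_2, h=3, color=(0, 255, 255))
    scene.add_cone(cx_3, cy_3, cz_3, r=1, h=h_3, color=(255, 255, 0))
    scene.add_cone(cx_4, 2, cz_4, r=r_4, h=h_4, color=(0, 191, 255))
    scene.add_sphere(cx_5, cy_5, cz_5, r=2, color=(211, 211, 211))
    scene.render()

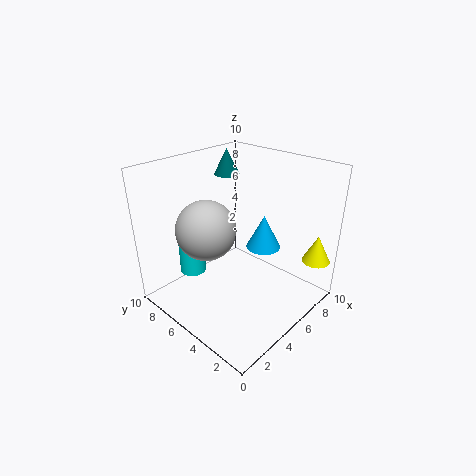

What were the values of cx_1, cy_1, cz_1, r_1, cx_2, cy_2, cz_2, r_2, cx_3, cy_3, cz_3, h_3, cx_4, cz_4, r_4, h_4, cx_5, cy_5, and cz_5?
cx_1 = 8; cy_1 = 9; cz_1 = 8; r_1 = 1; cx_2 = 4; cy_2 = 9; cz_2 = 1; r_2 = 1; cx_3 = 9; cy_3 = 1; cz_3 = 3; h_3 = 2; cx_4 = 4; cz_4 = 6; r_4 = 1; h_4 = 2; cx_5 = 3; cy_5 = 6; cz_5 = 6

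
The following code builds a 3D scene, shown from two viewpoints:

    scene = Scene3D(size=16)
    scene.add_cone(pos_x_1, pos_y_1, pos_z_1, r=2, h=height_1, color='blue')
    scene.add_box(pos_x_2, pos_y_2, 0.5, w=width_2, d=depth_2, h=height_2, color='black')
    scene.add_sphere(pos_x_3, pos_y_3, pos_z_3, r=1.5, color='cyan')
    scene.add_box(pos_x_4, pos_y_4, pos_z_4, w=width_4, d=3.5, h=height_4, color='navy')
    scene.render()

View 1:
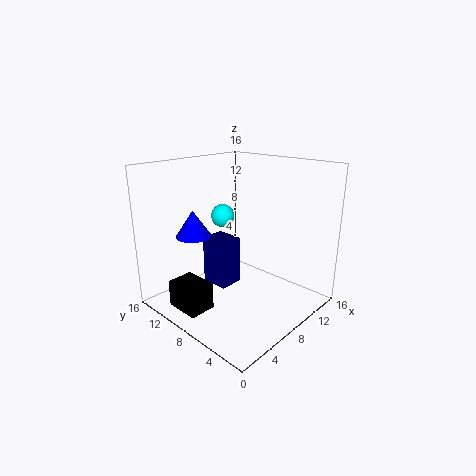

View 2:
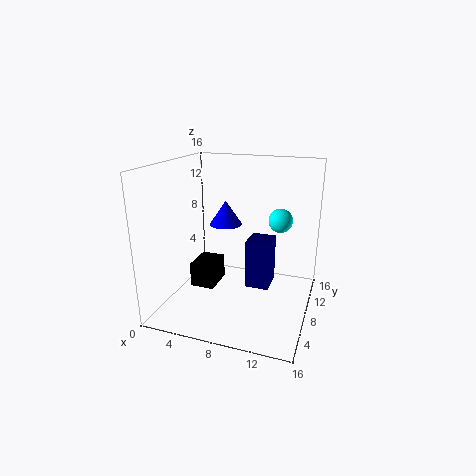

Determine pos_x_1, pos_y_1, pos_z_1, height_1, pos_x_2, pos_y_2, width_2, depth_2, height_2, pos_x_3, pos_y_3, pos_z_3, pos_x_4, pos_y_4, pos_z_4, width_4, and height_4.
pos_x_1 = 5; pos_y_1 = 12; pos_z_1 = 8; height_1 = 3; pos_x_2 = 1.5; pos_y_2 = 8.5; width_2 = 3; depth_2 = 4; height_2 = 3; pos_x_3 = 11.5; pos_y_3 = 14; pos_z_3 = 8.5; pos_x_4 = 8; pos_y_4 = 10.5; pos_z_4 = 0.5; width_4 = 3; height_4 = 6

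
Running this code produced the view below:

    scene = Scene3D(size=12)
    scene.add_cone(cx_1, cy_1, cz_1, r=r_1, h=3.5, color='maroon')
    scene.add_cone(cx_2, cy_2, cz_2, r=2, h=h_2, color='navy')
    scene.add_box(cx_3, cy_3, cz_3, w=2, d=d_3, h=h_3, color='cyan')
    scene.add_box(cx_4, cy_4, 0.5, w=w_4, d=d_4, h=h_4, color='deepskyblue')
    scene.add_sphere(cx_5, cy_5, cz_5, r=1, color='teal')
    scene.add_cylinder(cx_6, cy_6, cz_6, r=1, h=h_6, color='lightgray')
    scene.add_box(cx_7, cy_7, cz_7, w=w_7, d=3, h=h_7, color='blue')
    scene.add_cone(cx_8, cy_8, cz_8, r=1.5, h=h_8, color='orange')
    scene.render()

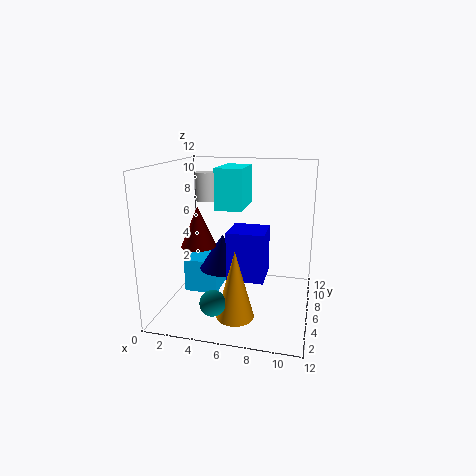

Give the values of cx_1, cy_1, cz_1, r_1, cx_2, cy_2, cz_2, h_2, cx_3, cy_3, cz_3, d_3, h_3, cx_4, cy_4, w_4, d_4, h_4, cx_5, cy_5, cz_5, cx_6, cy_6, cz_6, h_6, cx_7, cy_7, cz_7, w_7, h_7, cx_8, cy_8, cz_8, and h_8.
cx_1 = 2.5; cy_1 = 6; cz_1 = 5; r_1 = 1.5; cx_2 = 4.5; cy_2 = 6.5; cz_2 = 3; h_2 = 3; cx_3 = 5; cy_3 = 3; cz_3 = 9; d_3 = 3.5; h_3 = 3; cx_4 = 1; cy_4 = 6; w_4 = 3; d_4 = 3; h_4 = 3; cx_5 = 5; cy_5 = 2; cz_5 = 2; cx_6 = 2.5; cy_6 = 8.5; cz_6 = 8.5; h_6 = 2.5; cx_7 = 5.5; cy_7 = 4; cz_7 = 3; w_7 = 3; h_7 = 4; cx_8 = 6.5; cy_8 = 3; cz_8 = 0.5; h_8 = 5.5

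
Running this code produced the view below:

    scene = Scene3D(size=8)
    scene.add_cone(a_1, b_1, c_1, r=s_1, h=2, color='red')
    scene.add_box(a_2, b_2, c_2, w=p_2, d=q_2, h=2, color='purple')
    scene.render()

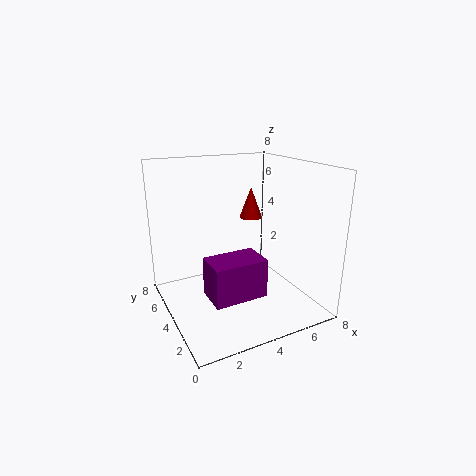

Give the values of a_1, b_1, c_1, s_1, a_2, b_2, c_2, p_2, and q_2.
a_1 = 6.5; b_1 = 7; c_1 = 4; s_1 = 0.75; a_2 = 1.5; b_2 = 1.25; c_2 = 1.75; p_2 = 2.75; q_2 = 1.75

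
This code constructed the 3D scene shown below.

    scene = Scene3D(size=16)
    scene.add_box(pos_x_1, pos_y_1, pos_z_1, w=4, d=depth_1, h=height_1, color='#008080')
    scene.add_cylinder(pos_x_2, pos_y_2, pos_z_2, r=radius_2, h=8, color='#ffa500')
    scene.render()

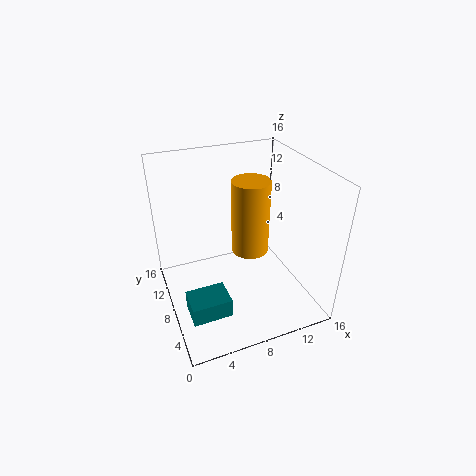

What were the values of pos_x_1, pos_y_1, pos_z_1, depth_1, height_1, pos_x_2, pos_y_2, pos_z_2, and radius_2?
pos_x_1 = 1; pos_y_1 = 2; pos_z_1 = 3; depth_1 = 3; height_1 = 2; pos_x_2 = 9; pos_y_2 = 7; pos_z_2 = 7; radius_2 = 2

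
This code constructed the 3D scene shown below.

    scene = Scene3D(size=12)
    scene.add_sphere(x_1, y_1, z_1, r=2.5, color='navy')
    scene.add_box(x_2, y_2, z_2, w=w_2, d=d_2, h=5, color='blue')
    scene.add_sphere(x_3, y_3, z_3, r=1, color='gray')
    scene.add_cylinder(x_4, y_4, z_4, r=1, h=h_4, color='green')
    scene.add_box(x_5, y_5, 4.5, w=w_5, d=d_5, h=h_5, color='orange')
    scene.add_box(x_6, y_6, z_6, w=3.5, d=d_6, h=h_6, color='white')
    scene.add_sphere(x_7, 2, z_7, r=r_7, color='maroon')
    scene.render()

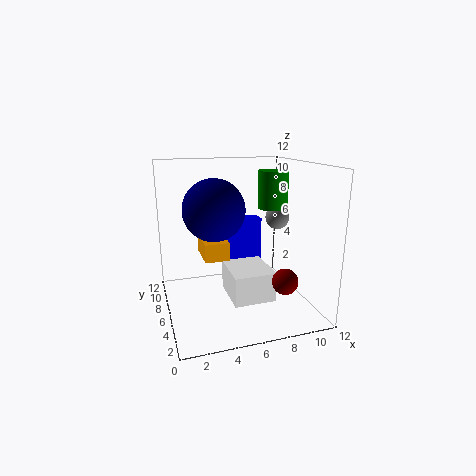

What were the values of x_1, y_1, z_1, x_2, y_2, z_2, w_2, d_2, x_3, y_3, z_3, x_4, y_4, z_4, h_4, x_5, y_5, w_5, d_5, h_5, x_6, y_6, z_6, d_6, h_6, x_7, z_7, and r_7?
x_1 = 4; y_1 = 6; z_1 = 8.5; x_2 = 6; y_2 = 9.5; z_2 = 1.5; w_2 = 3.5; d_2 = 1.5; x_3 = 9.5; y_3 = 6; z_3 = 7.5; x_4 = 7; y_4 = 1.5; z_4 = 9.5; h_4 = 2.5; x_5 = 3; y_5 = 5; w_5 = 2; d_5 = 3; h_5 = 1.5; x_6 = 5; y_6 = 3.5; z_6 = 1; d_6 = 4; h_6 = 2.5; x_7 = 8.5; z_7 = 3.5; r_7 = 1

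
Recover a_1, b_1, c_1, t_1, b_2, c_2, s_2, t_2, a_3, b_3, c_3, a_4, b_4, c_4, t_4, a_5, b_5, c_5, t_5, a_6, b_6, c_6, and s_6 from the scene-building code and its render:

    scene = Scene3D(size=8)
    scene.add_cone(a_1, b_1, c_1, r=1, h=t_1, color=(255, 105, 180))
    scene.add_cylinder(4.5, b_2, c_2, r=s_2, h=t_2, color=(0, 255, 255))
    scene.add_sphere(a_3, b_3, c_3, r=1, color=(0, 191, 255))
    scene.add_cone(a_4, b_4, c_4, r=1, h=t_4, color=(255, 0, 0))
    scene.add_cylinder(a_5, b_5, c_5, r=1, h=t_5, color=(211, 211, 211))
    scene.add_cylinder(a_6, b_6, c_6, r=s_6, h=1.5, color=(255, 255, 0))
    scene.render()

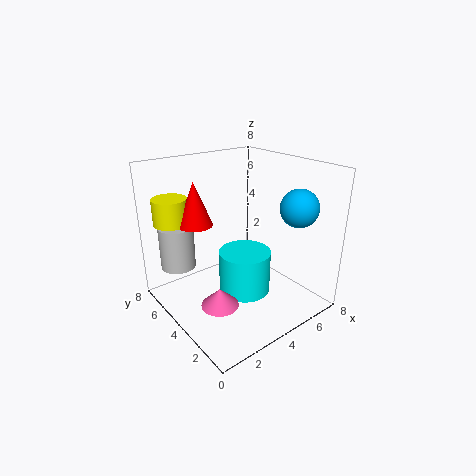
a_1 = 2
b_1 = 3
c_1 = 1
t_1 = 1
b_2 = 4
c_2 = 0.5
s_2 = 1.5
t_2 = 2.5
a_3 = 6
b_3 = 1.5
c_3 = 6
a_4 = 2.5
b_4 = 6
c_4 = 4.5
t_4 = 2.5
a_5 = 1.5
b_5 = 6.5
c_5 = 2
t_5 = 2.5
a_6 = 1.5
b_6 = 7
c_6 = 4.5
s_6 = 1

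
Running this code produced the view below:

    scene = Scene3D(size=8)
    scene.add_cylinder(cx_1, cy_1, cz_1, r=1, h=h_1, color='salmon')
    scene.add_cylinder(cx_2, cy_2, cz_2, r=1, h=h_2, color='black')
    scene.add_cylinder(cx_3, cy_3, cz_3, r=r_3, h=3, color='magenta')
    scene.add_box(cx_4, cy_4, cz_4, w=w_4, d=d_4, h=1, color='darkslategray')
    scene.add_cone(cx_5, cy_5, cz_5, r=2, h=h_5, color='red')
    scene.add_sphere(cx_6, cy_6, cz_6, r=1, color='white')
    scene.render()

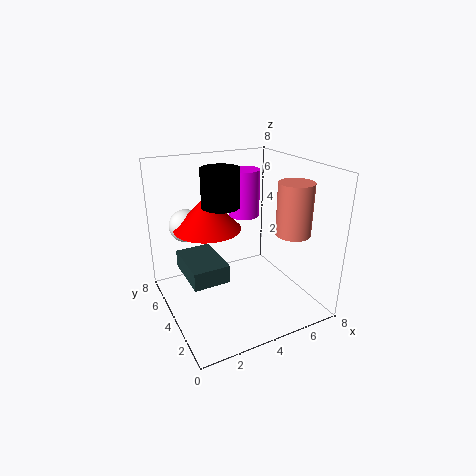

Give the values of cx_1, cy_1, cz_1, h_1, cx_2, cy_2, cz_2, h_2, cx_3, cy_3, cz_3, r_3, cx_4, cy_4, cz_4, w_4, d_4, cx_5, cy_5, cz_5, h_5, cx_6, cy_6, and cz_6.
cx_1 = 7, cy_1 = 3, cz_1 = 4, h_1 = 3, cx_2 = 3, cy_2 = 4, cz_2 = 6, h_2 = 2, cx_3 = 6, cy_3 = 7, cz_3 = 4, r_3 = 1, cx_4 = 1, cy_4 = 3, cz_4 = 2, w_4 = 2, d_4 = 3, cx_5 = 3, cy_5 = 6, cz_5 = 4, h_5 = 2, cx_6 = 2, cy_6 = 7, cz_6 = 4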